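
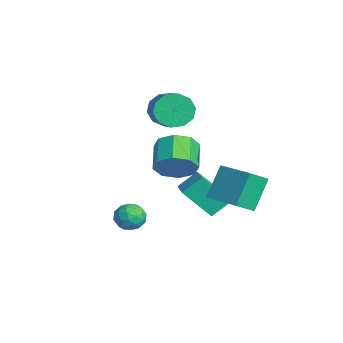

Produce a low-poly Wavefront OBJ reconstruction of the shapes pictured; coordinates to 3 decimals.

v -1.495 2.182 -2.831
v -1.58 3.09 -2.082
v -1.057 3.396 -4.252
v -1.142 4.304 -3.503
v -0.378 2.076 -2.577
v -0.463 2.984 -1.828
v 0.06 3.29 -3.998
v -0.025 4.198 -3.249
v 1.718 -0.694 -2.219
v 2.269 -0.21 -2.158
v 2.451 -1.57 -1.882
v 3.002 -1.086 -1.821
v 2.44 -1.065 -1.347
v 1.987 -0.523 -1.555
v 2.733 -1.257 -2.485
v 2.28 -0.715 -2.693
v 2.896 -0.558 -2.323
v 2.715 -0.439 -1.62
v 2.005 -1.341 -2.42
v 1.824 -1.222 -1.717
v 1.929 -0.375 -2.218
v 2.791 -1.405 -1.822
v 2.46 -1.392 -1.543
v 2.784 -1.108 -1.508
v 1.763 -0.559 -1.864
v 2.087 -0.275 -1.828
v 2.187 -0.777 -1.351
v 2.633 -1.505 -2.212
v 2.957 -1.221 -2.176
v 1.936 -0.672 -2.532
v 2.26 -0.388 -2.497
v 2.533 -1.003 -2.689
v 2.622 -0.295 -2.279
v 3.053 -0.81 -2.081
v 2.895 -0.91 -2.471
v 2.628 -0.592 -2.594
v 2.515 -0.225 -1.866
v 2.946 -0.74 -1.668
v 2.616 -0.727 -1.389
v 2.349 -0.409 -1.511
v 2.884 -0.429 -1.963
v 1.774 -1.04 -2.372
v 2.205 -1.555 -2.174
v 2.371 -1.371 -2.529
v 2.104 -1.053 -2.651
v 1.667 -0.97 -1.959
v 2.098 -1.485 -1.761
v 2.092 -1.188 -1.446
v 1.825 -0.87 -1.569
v 1.836 -1.351 -2.077
v -3.269 2.215 1.082
v -2.863 2.525 0.293
v -1.165 2.375 1.109
v -1.571 2.065 1.898
v -2.982 2.986 0.627
v -1.284 2.836 1.442
v -3.211 3.152 1.134
v -1.513 3.002 1.95
v -3.462 2.96 1.622
v -1.764 2.81 2.437
v -3.64 2.484 1.903
v -1.941 2.334 2.719
v -3.675 1.905 1.871
v -1.977 1.755 2.687
v -3.556 1.444 1.538
v -1.858 1.294 2.353
v -3.327 1.278 1.03
v -1.629 1.128 1.846
v -3.076 1.47 0.543
v -1.378 1.32 1.358
v -2.899 1.946 0.261
v -1.2 1.796 1.077
v 1.543 3.43 -2.295
v 1.895 2.514 -1.621
v 0.881 4.236 -0.853
v 1.233 3.32 -0.179
v 3.127 4.24 -2.021
v 3.479 3.324 -1.347
v 2.465 5.046 -0.579
v 2.817 4.13 0.095
v -0.62 1.869 -1.138
v -0.084 2.358 -0.435
v -1.345 2.739 0.261
v -1.88 2.251 -0.442
v -0.275 2.813 -1.03
v -1.536 3.194 -0.334
v -0.668 2.715 -1.689
v -1.929 3.096 -0.992
v -1.033 2.122 -2.025
v -2.294 2.503 -1.328
v -1.155 1.381 -1.841
v -2.416 1.762 -1.145
v -0.964 0.926 -1.246
v -2.225 1.307 -0.55
v -0.571 1.024 -0.588
v -1.832 1.405 0.109
v -0.206 1.617 -0.252
v -1.467 1.998 0.445
f 2 4 1
f 5 2 1
f 1 4 3
f 3 5 1
f 2 8 4
f 6 2 5
f 6 8 2
f 4 8 3
f 7 5 3
f 3 8 7
f 7 6 5
f 8 6 7
f 9 46 25
f 46 20 49
f 25 49 14
f 46 49 25
f 9 25 21
f 25 14 26
f 21 26 10
f 25 26 21
f 9 21 30
f 21 10 31
f 30 31 16
f 21 31 30
f 9 30 42
f 30 16 45
f 42 45 19
f 30 45 42
f 9 42 46
f 42 19 50
f 46 50 20
f 42 50 46
f 10 26 37
f 26 14 40
f 37 40 18
f 26 40 37
f 14 49 27
f 49 20 48
f 27 48 13
f 49 48 27
f 20 50 47
f 50 19 43
f 47 43 11
f 50 43 47
f 19 45 44
f 45 16 32
f 44 32 15
f 45 32 44
f 16 31 36
f 31 10 33
f 36 33 17
f 31 33 36
f 12 38 24
f 38 18 39
f 24 39 13
f 38 39 24
f 12 24 22
f 24 13 23
f 22 23 11
f 24 23 22
f 12 22 29
f 22 11 28
f 29 28 15
f 22 28 29
f 12 29 34
f 29 15 35
f 34 35 17
f 29 35 34
f 12 34 38
f 34 17 41
f 38 41 18
f 34 41 38
f 13 39 27
f 39 18 40
f 27 40 14
f 39 40 27
f 11 23 47
f 23 13 48
f 47 48 20
f 23 48 47
f 15 28 44
f 28 11 43
f 44 43 19
f 28 43 44
f 17 35 36
f 35 15 32
f 36 32 16
f 35 32 36
f 18 41 37
f 41 17 33
f 37 33 10
f 41 33 37
f 52 51 55
f 52 55 53
f 53 55 56
f 53 56 54
f 55 51 57
f 55 57 56
f 56 57 58
f 56 58 54
f 57 51 59
f 57 59 58
f 58 59 60
f 58 60 54
f 59 51 61
f 59 61 60
f 60 61 62
f 60 62 54
f 61 51 63
f 61 63 62
f 62 63 64
f 62 64 54
f 63 51 65
f 63 65 64
f 64 65 66
f 64 66 54
f 65 51 67
f 65 67 66
f 66 67 68
f 66 68 54
f 67 51 69
f 67 69 68
f 68 69 70
f 68 70 54
f 69 51 71
f 69 71 70
f 70 71 72
f 70 72 54
f 71 51 52
f 71 52 72
f 72 52 53
f 72 53 54
f 74 76 73
f 77 74 73
f 73 76 75
f 75 77 73
f 74 80 76
f 78 74 77
f 78 80 74
f 76 80 75
f 79 77 75
f 75 80 79
f 79 78 77
f 80 78 79
f 82 81 85
f 82 85 83
f 83 85 86
f 83 86 84
f 85 81 87
f 85 87 86
f 86 87 88
f 86 88 84
f 87 81 89
f 87 89 88
f 88 89 90
f 88 90 84
f 89 81 91
f 89 91 90
f 90 91 92
f 90 92 84
f 91 81 93
f 91 93 92
f 92 93 94
f 92 94 84
f 93 81 95
f 93 95 94
f 94 95 96
f 94 96 84
f 95 81 97
f 95 97 96
f 96 97 98
f 96 98 84
f 97 81 82
f 97 82 98
f 98 82 83
f 98 83 84



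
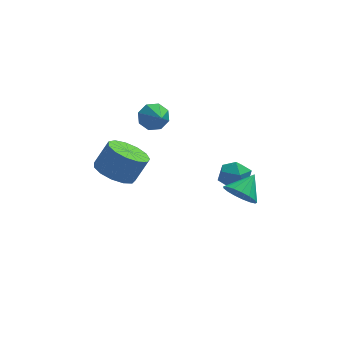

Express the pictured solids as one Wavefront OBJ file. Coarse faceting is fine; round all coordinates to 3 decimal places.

v -3.398 -2.66 2.098
v -2.596 -2.195 1.564
v -1.919 -1.936 2.809
v -2.722 -2.4 3.342
v -2.992 -1.758 1.689
v -2.315 -1.499 2.933
v -3.518 -1.607 1.944
v -2.841 -1.348 3.188
v -4.005 -1.791 2.247
v -3.328 -1.532 3.491
v -4.3 -2.25 2.503
v -3.623 -1.991 3.748
v -4.309 -2.84 2.631
v -3.632 -2.58 3.875
v -4.028 -3.372 2.589
v -3.351 -3.113 3.833
v -3.548 -3.678 2.391
v -2.871 -3.419 3.635
v -3.02 -3.66 2.1
v -2.343 -3.401 3.345
v -2.612 -3.325 1.809
v -1.935 -3.066 3.053
v -2.454 -2.779 1.609
v -1.777 -2.52 2.853
v -1.359 3.778 1.367
v -0.633 4.119 1.58
v -1.021 2.642 2.033
v -1.09 4.233 2.007
v -1.704 4.081 2.059
v -2.117 3.751 1.706
v -2.086 3.437 1.155
v -1.629 3.323 0.728
v -1.015 3.476 0.675
v -0.602 3.806 1.028
v 1.751 3.072 -2.938
v 2.39 3.748 -3.111
v 2.77 2.332 -2.069
v 3.409 3.008 -2.242
v 2.652 3.198 -1.707
v 2.022 3.656 -2.244
v 3.138 2.424 -2.936
v 2.508 2.882 -3.473
v 3.247 3.348 -3.11
v 2.947 3.826 -2.35
v 2.213 2.254 -2.83
v 1.913 2.732 -2.07
v 2.568 -0.043 -1.705
v 3.08 0.197 -2.444
v 3.332 0.823 -0.895
v 2.746 0.492 -2.445
v 2.372 0.664 -2.276
v 2.043 0.674 -1.977
v 1.834 0.52 -1.615
v 1.793 0.237 -1.274
v 1.93 -0.11 -1.032
v 2.214 -0.442 -0.943
v 2.578 -0.683 -1.03
v 2.94 -0.777 -1.271
v 3.217 -0.703 -1.611
v 3.346 -0.477 -1.973
v 3.296 -0.153 -2.273
f 2 1 5
f 2 5 3
f 3 5 6
f 3 6 4
f 5 1 7
f 5 7 6
f 6 7 8
f 6 8 4
f 7 1 9
f 7 9 8
f 8 9 10
f 8 10 4
f 9 1 11
f 9 11 10
f 10 11 12
f 10 12 4
f 11 1 13
f 11 13 12
f 12 13 14
f 12 14 4
f 13 1 15
f 13 15 14
f 14 15 16
f 14 16 4
f 15 1 17
f 15 17 16
f 16 17 18
f 16 18 4
f 17 1 19
f 17 19 18
f 18 19 20
f 18 20 4
f 19 1 21
f 19 21 20
f 20 21 22
f 20 22 4
f 21 1 23
f 21 23 22
f 22 23 24
f 22 24 4
f 23 1 2
f 23 2 24
f 24 2 3
f 24 3 4
f 26 25 28
f 26 28 27
f 28 25 29
f 28 29 27
f 29 25 30
f 29 30 27
f 30 25 31
f 30 31 27
f 31 25 32
f 31 32 27
f 32 25 33
f 32 33 27
f 33 25 34
f 33 34 27
f 34 25 26
f 34 26 27
f 35 46 40
f 35 40 36
f 35 36 42
f 35 42 45
f 35 45 46
f 36 40 44
f 40 46 39
f 46 45 37
f 45 42 41
f 42 36 43
f 38 44 39
f 38 39 37
f 38 37 41
f 38 41 43
f 38 43 44
f 39 44 40
f 37 39 46
f 41 37 45
f 43 41 42
f 44 43 36
f 48 47 50
f 48 50 49
f 50 47 51
f 50 51 49
f 51 47 52
f 51 52 49
f 52 47 53
f 52 53 49
f 53 47 54
f 53 54 49
f 54 47 55
f 54 55 49
f 55 47 56
f 55 56 49
f 56 47 57
f 56 57 49
f 57 47 58
f 57 58 49
f 58 47 59
f 58 59 49
f 59 47 60
f 59 60 49
f 60 47 61
f 60 61 49
f 61 47 48
f 61 48 49



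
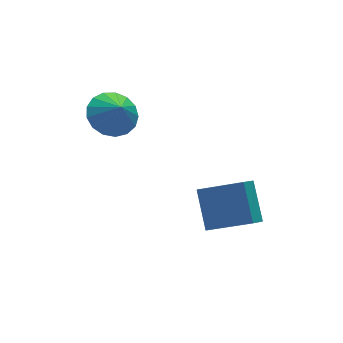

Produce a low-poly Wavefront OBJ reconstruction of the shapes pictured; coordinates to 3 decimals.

v 0.236 -3.059 -4.687
v -0.412 -3.376 -4.166
v 0.584 -1.652 -3.397
v -0.064 -1.969 -2.876
v 1.664 -4.331 -3.684
v 1.016 -4.648 -3.163
v 2.012 -2.924 -2.394
v 1.364 -3.241 -1.873
v -2.525 0.586 1.078
v -1.845 -0.1 0.553
v -2.415 -0.026 2.022
v -1.524 0.266 0.753
v -1.433 0.706 1.028
v -1.592 1.118 1.314
v -1.965 1.409 1.546
v -2.466 1.511 1.671
v -2.981 1.401 1.661
v -3.391 1.104 1.516
v -3.603 0.689 1.272
v -3.569 0.25 0.983
v -3.295 -0.111 0.716
v -2.845 -0.314 0.532
v -2.322 -0.31 0.473
f 2 4 1
f 5 2 1
f 1 4 3
f 3 5 1
f 2 8 4
f 6 2 5
f 6 8 2
f 4 8 3
f 7 5 3
f 3 8 7
f 7 6 5
f 8 6 7
f 10 9 12
f 10 12 11
f 12 9 13
f 12 13 11
f 13 9 14
f 13 14 11
f 14 9 15
f 14 15 11
f 15 9 16
f 15 16 11
f 16 9 17
f 16 17 11
f 17 9 18
f 17 18 11
f 18 9 19
f 18 19 11
f 19 9 20
f 19 20 11
f 20 9 21
f 20 21 11
f 21 9 22
f 21 22 11
f 22 9 23
f 22 23 11
f 23 9 10
f 23 10 11



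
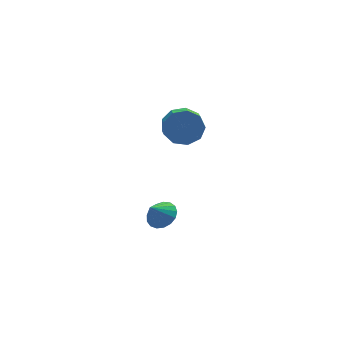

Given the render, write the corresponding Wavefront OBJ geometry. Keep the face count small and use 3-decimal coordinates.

v -0.603 4.282 2.68
v 0.151 3.859 2.016
v -0.003 2.955 2.416
v -0.757 3.378 3.08
v 0.469 4.085 2.652
v 0.314 3.182 3.051
v 0.286 4.404 3.3
v 0.131 3.5 3.7
v -0.314 4.665 3.659
v -0.469 3.761 4.058
v -1.048 4.747 3.56
v -1.203 3.843 3.959
v -1.574 4.611 3.049
v -1.729 3.708 3.448
v -1.645 4.321 2.366
v -1.8 3.418 2.765
v -1.229 4.013 1.83
v -1.384 3.11 2.229
v -0.519 3.83 1.692
v -0.674 2.927 2.091
v -1.767 4.004 -3.962
v -1.213 3.305 -3.784
v -2.473 3.696 -2.978
v -1.041 3.635 -3.558
v -1.035 4.05 -3.424
v -1.197 4.454 -3.413
v -1.49 4.755 -3.529
v -1.847 4.884 -3.743
v -2.185 4.812 -4.008
v -2.427 4.555 -4.262
v -2.519 4.171 -4.448
v -2.438 3.75 -4.522
v -2.203 3.387 -4.469
v -1.869 3.165 -4.299
v -1.512 3.136 -4.052
f 2 1 5
f 2 5 3
f 3 5 6
f 3 6 4
f 5 1 7
f 5 7 6
f 6 7 8
f 6 8 4
f 7 1 9
f 7 9 8
f 8 9 10
f 8 10 4
f 9 1 11
f 9 11 10
f 10 11 12
f 10 12 4
f 11 1 13
f 11 13 12
f 12 13 14
f 12 14 4
f 13 1 15
f 13 15 14
f 14 15 16
f 14 16 4
f 15 1 17
f 15 17 16
f 16 17 18
f 16 18 4
f 17 1 19
f 17 19 18
f 18 19 20
f 18 20 4
f 19 1 2
f 19 2 20
f 20 2 3
f 20 3 4
f 22 21 24
f 22 24 23
f 24 21 25
f 24 25 23
f 25 21 26
f 25 26 23
f 26 21 27
f 26 27 23
f 27 21 28
f 27 28 23
f 28 21 29
f 28 29 23
f 29 21 30
f 29 30 23
f 30 21 31
f 30 31 23
f 31 21 32
f 31 32 23
f 32 21 33
f 32 33 23
f 33 21 34
f 33 34 23
f 34 21 35
f 34 35 23
f 35 21 22
f 35 22 23



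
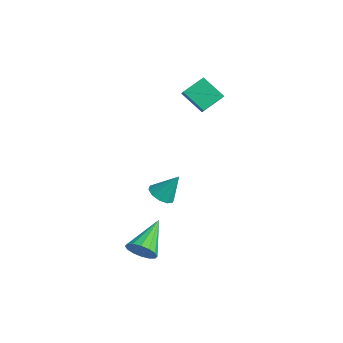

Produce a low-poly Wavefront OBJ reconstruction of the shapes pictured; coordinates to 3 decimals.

v 1.501 -2.346 -2.004
v 1.856 -1.838 -2.477
v 0.599 -0.834 -1.056
v 1.509 -1.929 -2.663
v 1.16 -2.132 -2.671
v 0.902 -2.392 -2.501
v 0.805 -2.64 -2.197
v 0.895 -2.809 -1.842
v 1.147 -2.855 -1.53
v 1.494 -2.763 -1.344
v 1.843 -2.56 -1.336
v 2.1 -2.3 -1.506
v 2.197 -2.052 -1.81
v 2.108 -1.883 -2.165
v -2.5 3.537 2.943
v -3.524 3.057 3.851
v -2.483 4.66 3.556
v -3.507 4.18 4.464
v -1.933 3.26 3.436
v -2.957 2.78 4.344
v -1.916 4.383 4.049
v -2.94 3.903 4.957
v -0.144 -0.228 0.017
v 0.407 0.031 -0.329
v 0.284 0.448 1.203
v 0.079 0.311 -0.37
v -0.333 0.385 -0.264
v -0.674 0.225 -0.05
v -0.811 -0.108 0.19
v -0.694 -0.487 0.363
v -0.367 -0.767 0.404
v 0.046 -0.84 0.298
v 0.386 -0.68 0.084
v 0.524 -0.347 -0.155
f 2 1 4
f 2 4 3
f 4 1 5
f 4 5 3
f 5 1 6
f 5 6 3
f 6 1 7
f 6 7 3
f 7 1 8
f 7 8 3
f 8 1 9
f 8 9 3
f 9 1 10
f 9 10 3
f 10 1 11
f 10 11 3
f 11 1 12
f 11 12 3
f 12 1 13
f 12 13 3
f 13 1 14
f 13 14 3
f 14 1 2
f 14 2 3
f 16 18 15
f 19 16 15
f 15 18 17
f 17 19 15
f 16 22 18
f 20 16 19
f 20 22 16
f 18 22 17
f 21 19 17
f 17 22 21
f 21 20 19
f 22 20 21
f 24 23 26
f 24 26 25
f 26 23 27
f 26 27 25
f 27 23 28
f 27 28 25
f 28 23 29
f 28 29 25
f 29 23 30
f 29 30 25
f 30 23 31
f 30 31 25
f 31 23 32
f 31 32 25
f 32 23 33
f 32 33 25
f 33 23 34
f 33 34 25
f 34 23 24
f 34 24 25



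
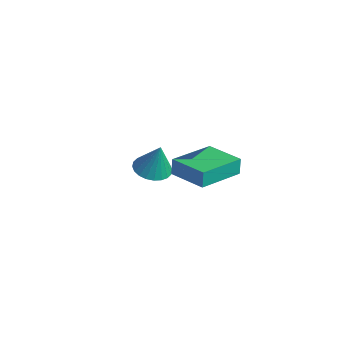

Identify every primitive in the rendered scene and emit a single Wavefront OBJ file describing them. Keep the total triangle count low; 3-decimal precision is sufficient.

v -1.75 0.43 -3.576
v -0.972 -0.01 -3.747
v -1.31 0.59 -1.984
v -0.876 0.326 -3.808
v -0.913 0.679 -3.833
v -1.077 0.993 -3.819
v -1.344 1.222 -3.768
v -1.673 1.33 -3.688
v -2.013 1.301 -3.591
v -2.313 1.14 -3.492
v -2.528 0.87 -3.405
v -2.624 0.534 -3.345
v -2.587 0.182 -3.32
v -2.423 -0.133 -3.334
v -2.156 -0.361 -3.385
v -1.828 -0.47 -3.465
v -1.487 -0.441 -3.562
v -1.187 -0.279 -3.661
v 2.77 -1.578 -0.331
v 2.7 -1.488 0.501
v 2.393 0.563 -0.595
v 2.323 0.653 0.238
v 4.537 -1.253 -0.218
v 4.467 -1.163 0.615
v 4.16 0.888 -0.481
v 4.09 0.978 0.351
f 2 1 4
f 2 4 3
f 4 1 5
f 4 5 3
f 5 1 6
f 5 6 3
f 6 1 7
f 6 7 3
f 7 1 8
f 7 8 3
f 8 1 9
f 8 9 3
f 9 1 10
f 9 10 3
f 10 1 11
f 10 11 3
f 11 1 12
f 11 12 3
f 12 1 13
f 12 13 3
f 13 1 14
f 13 14 3
f 14 1 15
f 14 15 3
f 15 1 16
f 15 16 3
f 16 1 17
f 16 17 3
f 17 1 18
f 17 18 3
f 18 1 2
f 18 2 3
f 20 22 19
f 23 20 19
f 19 22 21
f 21 23 19
f 20 26 22
f 24 20 23
f 24 26 20
f 22 26 21
f 25 23 21
f 21 26 25
f 25 24 23
f 26 24 25



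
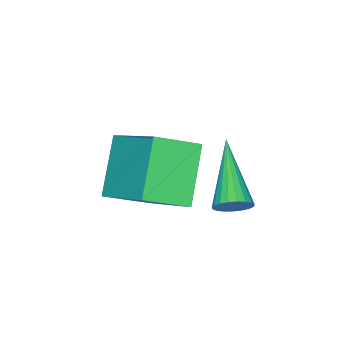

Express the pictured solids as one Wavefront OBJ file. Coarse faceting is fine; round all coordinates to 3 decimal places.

v 1.058 3.167 -1.539
v 1.34 3.216 -1.081
v -0.278 1.893 -0.581
v 1.192 3.384 -1.063
v 1.022 3.515 -1.128
v 0.857 3.585 -1.263
v 0.727 3.584 -1.446
v 0.655 3.51 -1.646
v 0.652 3.377 -1.827
v 0.719 3.208 -1.958
v 0.845 3.031 -2.017
v 1.008 2.878 -1.993
v 1.179 2.775 -1.891
v 1.33 2.74 -1.728
v 1.433 2.779 -1.532
v 1.472 2.884 -1.338
v 1.439 3.039 -1.179
v 1.268 0.996 -0.077
v 1.715 2.672 1.276
v 2.471 1.619 -1.247
v 2.918 3.296 0.106
v 2.222 0.264 0.514
v 2.669 1.941 1.867
v 3.425 0.888 -0.656
v 3.872 2.564 0.697
f 2 1 4
f 2 4 3
f 4 1 5
f 4 5 3
f 5 1 6
f 5 6 3
f 6 1 7
f 6 7 3
f 7 1 8
f 7 8 3
f 8 1 9
f 8 9 3
f 9 1 10
f 9 10 3
f 10 1 11
f 10 11 3
f 11 1 12
f 11 12 3
f 12 1 13
f 12 13 3
f 13 1 14
f 13 14 3
f 14 1 15
f 14 15 3
f 15 1 16
f 15 16 3
f 16 1 17
f 16 17 3
f 17 1 2
f 17 2 3
f 19 21 18
f 22 19 18
f 18 21 20
f 20 22 18
f 19 25 21
f 23 19 22
f 23 25 19
f 21 25 20
f 24 22 20
f 20 25 24
f 24 23 22
f 25 23 24



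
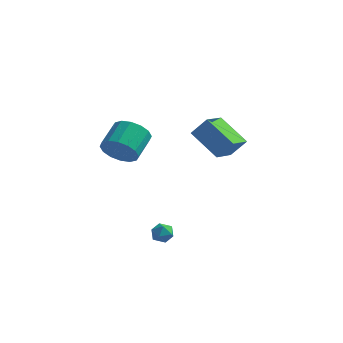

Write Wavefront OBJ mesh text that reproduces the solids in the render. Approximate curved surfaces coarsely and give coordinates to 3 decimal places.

v -1.22 3.179 2.11
v -0.406 3.407 3.163
v -1.024 4.693 1.63
v -0.21 4.921 2.683
v 0.49 2.579 0.917
v 1.304 2.807 1.97
v 0.686 4.093 0.437
v 1.5 4.321 1.49
v -2.404 -3.191 3.431
v -1.593 -2.905 2.829
v -1.524 -1.463 3.608
v -2.336 -1.749 4.209
v -2.034 -2.738 2.559
v -1.965 -1.296 3.338
v -2.574 -2.692 2.522
v -2.505 -1.25 3.301
v -3.069 -2.78 2.729
v -3 -1.339 3.508
v -3.386 -2.978 3.124
v -3.317 -1.537 3.903
v -3.44 -3.233 3.601
v -3.371 -1.792 4.379
v -3.216 -3.477 4.032
v -3.147 -2.035 4.811
v -2.775 -3.644 4.302
v -2.706 -2.202 5.081
v -2.235 -3.69 4.339
v -2.166 -2.248 5.118
v -1.74 -3.601 4.132
v -1.671 -2.16 4.911
v -1.423 -3.403 3.737
v -1.354 -1.962 4.516
v -1.369 -3.148 3.261
v -1.3 -1.707 4.039
v -0.869 -1.005 -2.946
v -0.418 -1.227 -2.499
v -1.122 -2.033 -3.201
v -0.671 -2.255 -2.754
v -1.232 -1.949 -2.543
v -1.076 -1.313 -2.385
v -0.464 -1.947 -3.315
v -0.308 -1.311 -3.157
v -0.168 -1.809 -2.726
v -0.643 -1.81 -2.249
v -0.897 -1.45 -3.451
v -1.372 -1.451 -2.974
f 2 4 1
f 5 2 1
f 1 4 3
f 3 5 1
f 2 8 4
f 6 2 5
f 6 8 2
f 4 8 3
f 7 5 3
f 3 8 7
f 7 6 5
f 8 6 7
f 10 9 13
f 10 13 11
f 11 13 14
f 11 14 12
f 13 9 15
f 13 15 14
f 14 15 16
f 14 16 12
f 15 9 17
f 15 17 16
f 16 17 18
f 16 18 12
f 17 9 19
f 17 19 18
f 18 19 20
f 18 20 12
f 19 9 21
f 19 21 20
f 20 21 22
f 20 22 12
f 21 9 23
f 21 23 22
f 22 23 24
f 22 24 12
f 23 9 25
f 23 25 24
f 24 25 26
f 24 26 12
f 25 9 27
f 25 27 26
f 26 27 28
f 26 28 12
f 27 9 29
f 27 29 28
f 28 29 30
f 28 30 12
f 29 9 31
f 29 31 30
f 30 31 32
f 30 32 12
f 31 9 33
f 31 33 32
f 32 33 34
f 32 34 12
f 33 9 10
f 33 10 34
f 34 10 11
f 34 11 12
f 35 46 40
f 35 40 36
f 35 36 42
f 35 42 45
f 35 45 46
f 36 40 44
f 40 46 39
f 46 45 37
f 45 42 41
f 42 36 43
f 38 44 39
f 38 39 37
f 38 37 41
f 38 41 43
f 38 43 44
f 39 44 40
f 37 39 46
f 41 37 45
f 43 41 42
f 44 43 36



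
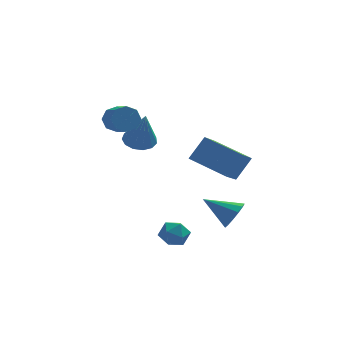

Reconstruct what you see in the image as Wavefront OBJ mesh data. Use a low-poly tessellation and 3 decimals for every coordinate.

v 3.558 -1.321 -2.406
v 4.018 -0.7 -1.985
v 2.042 -0.819 -1.494
v 3.84 -0.487 -2.396
v 3.574 -0.539 -2.811
v 3.302 -0.839 -3.097
v 3.112 -1.292 -3.164
v 3.063 -1.754 -2.991
v 3.172 -2.079 -2.632
v 3.404 -2.162 -2.201
v 3.684 -1.979 -1.836
v 3.925 -1.586 -1.652
v 4.049 -1.11 -1.707
v -2.078 0.003 3.726
v -1.572 -0.072 3.137
v -1.157 -1.099 3.625
v -1.662 -1.023 4.214
v -1.345 0.237 3.594
v -0.93 -0.789 4.082
v -1.548 0.409 4.129
v -1.132 -0.617 4.617
v -2.061 0.344 4.428
v -1.645 -0.683 4.916
v -2.583 0.079 4.315
v -2.168 -0.948 4.803
v -2.81 -0.231 3.858
v -2.395 -1.257 4.346
v -2.608 -0.403 3.323
v -2.192 -1.429 3.811
v -2.095 -0.337 3.024
v -1.679 -1.364 3.512
v -0.953 1.369 1.627
v -0.122 1.658 1.621
v -0.667 0.591 3.633
v -0.397 2.028 1.804
v -0.849 2.189 1.931
v -1.334 2.089 1.961
v -1.698 1.761 1.885
v -1.825 1.308 1.728
v -1.676 0.875 1.539
v -1.297 0.599 1.377
v -0.809 0.567 1.295
v -0.366 0.79 1.319
v -0.11 1.197 1.44
v 0.893 -2.955 -2.809
v 1.297 -3.47 -2.298
v -0.277 -3.49 -2.422
v 0.127 -4.005 -1.911
v 0.104 -3.191 -1.747
v 0.827 -2.86 -1.987
v 0.193 -4.1 -2.733
v 0.916 -3.769 -2.973
v 0.865 -4.177 -2.251
v 0.81 -3.616 -1.642
v 0.21 -3.344 -3.078
v 0.155 -2.783 -2.469
v 3.482 -2.624 0.785
v 2.919 -3.95 1.687
v 1.786 -1.458 1.442
v 1.223 -2.784 2.343
v 4.257 -2.156 1.957
v 3.694 -3.482 2.858
v 2.561 -0.99 2.613
v 1.998 -2.316 3.515
f 2 1 4
f 2 4 3
f 4 1 5
f 4 5 3
f 5 1 6
f 5 6 3
f 6 1 7
f 6 7 3
f 7 1 8
f 7 8 3
f 8 1 9
f 8 9 3
f 9 1 10
f 9 10 3
f 10 1 11
f 10 11 3
f 11 1 12
f 11 12 3
f 12 1 13
f 12 13 3
f 13 1 2
f 13 2 3
f 15 14 18
f 15 18 16
f 16 18 19
f 16 19 17
f 18 14 20
f 18 20 19
f 19 20 21
f 19 21 17
f 20 14 22
f 20 22 21
f 21 22 23
f 21 23 17
f 22 14 24
f 22 24 23
f 23 24 25
f 23 25 17
f 24 14 26
f 24 26 25
f 25 26 27
f 25 27 17
f 26 14 28
f 26 28 27
f 27 28 29
f 27 29 17
f 28 14 30
f 28 30 29
f 29 30 31
f 29 31 17
f 30 14 15
f 30 15 31
f 31 15 16
f 31 16 17
f 33 32 35
f 33 35 34
f 35 32 36
f 35 36 34
f 36 32 37
f 36 37 34
f 37 32 38
f 37 38 34
f 38 32 39
f 38 39 34
f 39 32 40
f 39 40 34
f 40 32 41
f 40 41 34
f 41 32 42
f 41 42 34
f 42 32 43
f 42 43 34
f 43 32 44
f 43 44 34
f 44 32 33
f 44 33 34
f 45 56 50
f 45 50 46
f 45 46 52
f 45 52 55
f 45 55 56
f 46 50 54
f 50 56 49
f 56 55 47
f 55 52 51
f 52 46 53
f 48 54 49
f 48 49 47
f 48 47 51
f 48 51 53
f 48 53 54
f 49 54 50
f 47 49 56
f 51 47 55
f 53 51 52
f 54 53 46
f 58 60 57
f 61 58 57
f 57 60 59
f 59 61 57
f 58 64 60
f 62 58 61
f 62 64 58
f 60 64 59
f 63 61 59
f 59 64 63
f 63 62 61
f 64 62 63



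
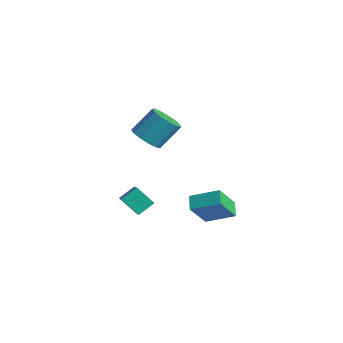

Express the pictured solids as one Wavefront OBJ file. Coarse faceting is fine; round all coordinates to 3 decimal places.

v -2.331 0.828 -3.181
v -1.357 0.27 -2.525
v -2.195 1.766 -2.584
v -1.221 1.208 -1.928
v -1.439 1.292 -4.112
v -0.465 0.734 -3.456
v -1.303 2.23 -3.515
v -0.329 1.672 -2.859
v 0.101 0.825 2.686
v 0.867 1.148 2.225
v 1.165 2.278 3.514
v 0.399 1.955 3.974
v 0.454 1.446 2.059
v 0.752 2.576 3.348
v -0.071 1.547 2.092
v 0.228 2.677 3.381
v -0.541 1.418 2.314
v -0.243 2.549 3.602
v -0.807 1.102 2.653
v -0.509 2.232 3.942
v -0.785 0.697 3.003
v -0.487 1.827 4.292
v -0.482 0.333 3.252
v -0.184 1.463 4.541
v 0.006 0.125 3.321
v 0.305 1.256 4.61
v 0.525 0.139 3.189
v 0.823 1.27 4.477
v 0.908 0.371 2.897
v 1.207 1.502 4.185
v 1.036 0.747 2.537
v 1.334 1.878 3.826
v 1.692 3.463 -2.937
v 1.865 2.277 -1.387
v 2.894 4.501 -2.277
v 3.066 3.315 -0.726
v 2.374 2.965 -3.394
v 2.546 1.779 -1.843
v 3.575 4.003 -2.733
v 3.748 2.817 -1.183
f 2 4 1
f 5 2 1
f 1 4 3
f 3 5 1
f 2 8 4
f 6 2 5
f 6 8 2
f 4 8 3
f 7 5 3
f 3 8 7
f 7 6 5
f 8 6 7
f 10 9 13
f 10 13 11
f 11 13 14
f 11 14 12
f 13 9 15
f 13 15 14
f 14 15 16
f 14 16 12
f 15 9 17
f 15 17 16
f 16 17 18
f 16 18 12
f 17 9 19
f 17 19 18
f 18 19 20
f 18 20 12
f 19 9 21
f 19 21 20
f 20 21 22
f 20 22 12
f 21 9 23
f 21 23 22
f 22 23 24
f 22 24 12
f 23 9 25
f 23 25 24
f 24 25 26
f 24 26 12
f 25 9 27
f 25 27 26
f 26 27 28
f 26 28 12
f 27 9 29
f 27 29 28
f 28 29 30
f 28 30 12
f 29 9 31
f 29 31 30
f 30 31 32
f 30 32 12
f 31 9 10
f 31 10 32
f 32 10 11
f 32 11 12
f 34 36 33
f 37 34 33
f 33 36 35
f 35 37 33
f 34 40 36
f 38 34 37
f 38 40 34
f 36 40 35
f 39 37 35
f 35 40 39
f 39 38 37
f 40 38 39



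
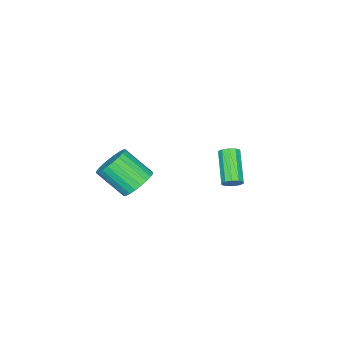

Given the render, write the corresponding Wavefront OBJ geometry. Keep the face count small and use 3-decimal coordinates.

v 3.395 0.097 0.279
v 4.205 0.524 0.569
v 4.494 -0.871 1.811
v 3.685 -1.297 1.521
v 3.954 0.678 0.801
v 4.244 -0.717 2.043
v 3.618 0.744 0.953
v 3.908 -0.651 2.195
v 3.248 0.711 1.002
v 3.538 -0.684 2.244
v 2.901 0.585 0.942
v 3.19 -0.81 2.184
v 2.628 0.385 0.78
v 2.918 -1.01 2.022
v 2.473 0.14 0.542
v 2.763 -1.254 1.785
v 2.458 -0.11 0.265
v 2.748 -1.505 1.507
v 2.586 -0.329 -0.011
v 2.875 -1.724 1.231
v 2.836 -0.483 -0.243
v 3.126 -1.878 0.999
v 3.172 -0.549 -0.395
v 3.462 -1.944 0.847
v 3.542 -0.516 -0.444
v 3.832 -1.911 0.798
v 3.89 -0.39 -0.384
v 4.179 -1.785 0.858
v 4.162 -0.19 -0.222
v 4.452 -1.585 1.02
v 4.317 0.054 0.015
v 4.607 -1.34 1.258
v 4.332 0.305 0.293
v 4.622 -1.09 1.535
v -1.756 2.024 -2.116
v -1.46 2.182 -1.655
v -2.728 1.134 -0.483
v -3.024 0.976 -0.944
v -1.711 2.423 -1.712
v -2.979 1.375 -0.539
v -1.979 2.511 -1.922
v -3.247 1.464 -0.75
v -2.162 2.413 -2.207
v -3.43 1.366 -1.035
v -2.19 2.167 -2.457
v -3.458 1.119 -1.285
v -2.052 1.866 -2.577
v -3.32 0.818 -1.405
v -1.801 1.625 -2.521
v -3.069 0.577 -1.348
v -1.533 1.536 -2.31
v -2.801 0.489 -1.138
v -1.35 1.634 -2.025
v -2.618 0.587 -0.853
v -1.322 1.881 -1.775
v -2.59 0.833 -0.603
f 2 1 5
f 2 5 3
f 3 5 6
f 3 6 4
f 5 1 7
f 5 7 6
f 6 7 8
f 6 8 4
f 7 1 9
f 7 9 8
f 8 9 10
f 8 10 4
f 9 1 11
f 9 11 10
f 10 11 12
f 10 12 4
f 11 1 13
f 11 13 12
f 12 13 14
f 12 14 4
f 13 1 15
f 13 15 14
f 14 15 16
f 14 16 4
f 15 1 17
f 15 17 16
f 16 17 18
f 16 18 4
f 17 1 19
f 17 19 18
f 18 19 20
f 18 20 4
f 19 1 21
f 19 21 20
f 20 21 22
f 20 22 4
f 21 1 23
f 21 23 22
f 22 23 24
f 22 24 4
f 23 1 25
f 23 25 24
f 24 25 26
f 24 26 4
f 25 1 27
f 25 27 26
f 26 27 28
f 26 28 4
f 27 1 29
f 27 29 28
f 28 29 30
f 28 30 4
f 29 1 31
f 29 31 30
f 30 31 32
f 30 32 4
f 31 1 33
f 31 33 32
f 32 33 34
f 32 34 4
f 33 1 2
f 33 2 34
f 34 2 3
f 34 3 4
f 36 35 39
f 36 39 37
f 37 39 40
f 37 40 38
f 39 35 41
f 39 41 40
f 40 41 42
f 40 42 38
f 41 35 43
f 41 43 42
f 42 43 44
f 42 44 38
f 43 35 45
f 43 45 44
f 44 45 46
f 44 46 38
f 45 35 47
f 45 47 46
f 46 47 48
f 46 48 38
f 47 35 49
f 47 49 48
f 48 49 50
f 48 50 38
f 49 35 51
f 49 51 50
f 50 51 52
f 50 52 38
f 51 35 53
f 51 53 52
f 52 53 54
f 52 54 38
f 53 35 55
f 53 55 54
f 54 55 56
f 54 56 38
f 55 35 36
f 55 36 56
f 56 36 37
f 56 37 38



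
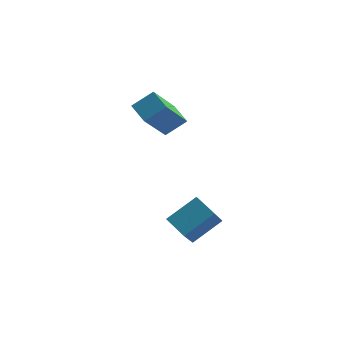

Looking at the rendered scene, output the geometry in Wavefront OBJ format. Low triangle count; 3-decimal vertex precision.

v 1.609 1.259 1.312
v 1.045 0.206 2.712
v 1.148 1.858 1.577
v 0.584 0.804 2.976
v 2.276 1.556 1.804
v 1.712 0.502 3.203
v 1.815 2.154 2.068
v 1.251 1.101 3.468
v 2.746 -1.967 -1.284
v 2.569 -3.055 -0.069
v 2.163 -1.477 -0.93
v 1.986 -2.565 0.285
v 3.614 -1.395 -0.645
v 3.437 -2.483 0.57
v 3.031 -0.905 -0.291
v 2.854 -1.993 0.924
f 2 4 1
f 5 2 1
f 1 4 3
f 3 5 1
f 2 8 4
f 6 2 5
f 6 8 2
f 4 8 3
f 7 5 3
f 3 8 7
f 7 6 5
f 8 6 7
f 10 12 9
f 13 10 9
f 9 12 11
f 11 13 9
f 10 16 12
f 14 10 13
f 14 16 10
f 12 16 11
f 15 13 11
f 11 16 15
f 15 14 13
f 16 14 15



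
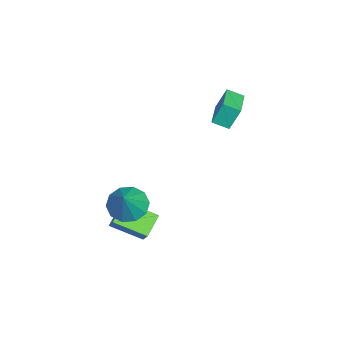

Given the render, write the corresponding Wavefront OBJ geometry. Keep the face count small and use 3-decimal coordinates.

v -4.112 0.059 -0.308
v -4.26 0.581 0.873
v -4.018 0.891 -0.664
v -4.166 1.413 0.517
v -2.274 -0.033 -0.037
v -2.422 0.489 1.144
v -2.18 0.799 -0.393
v -2.328 1.321 0.788
v 2.301 -3.54 -2.414
v 3.009 -3.121 -2.965
v 3.459 -3.62 -0.986
v 2.697 -2.674 -2.686
v 2.234 -2.558 -2.304
v 1.796 -2.817 -1.964
v 1.551 -3.352 -1.795
v 1.593 -3.959 -1.863
v 1.905 -4.405 -2.141
v 2.368 -4.521 -2.524
v 2.806 -4.263 -2.864
v 3.051 -3.728 -3.032
v 2.344 -2.857 -4.851
v 2.111 -4.435 -4.156
v 1.341 -2.424 -4.204
v 1.108 -4.002 -3.51
v 2.972 -2.598 -4.05
v 2.739 -4.176 -3.356
v 1.969 -2.165 -3.404
v 1.736 -3.743 -2.709
f 2 4 1
f 5 2 1
f 1 4 3
f 3 5 1
f 2 8 4
f 6 2 5
f 6 8 2
f 4 8 3
f 7 5 3
f 3 8 7
f 7 6 5
f 8 6 7
f 10 9 12
f 10 12 11
f 12 9 13
f 12 13 11
f 13 9 14
f 13 14 11
f 14 9 15
f 14 15 11
f 15 9 16
f 15 16 11
f 16 9 17
f 16 17 11
f 17 9 18
f 17 18 11
f 18 9 19
f 18 19 11
f 19 9 20
f 19 20 11
f 20 9 10
f 20 10 11
f 22 24 21
f 25 22 21
f 21 24 23
f 23 25 21
f 22 28 24
f 26 22 25
f 26 28 22
f 24 28 23
f 27 25 23
f 23 28 27
f 27 26 25
f 28 26 27



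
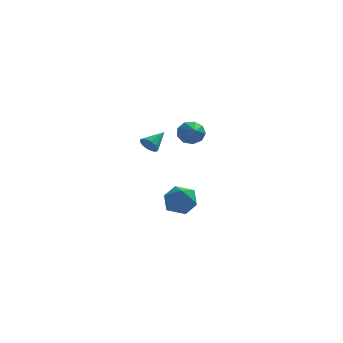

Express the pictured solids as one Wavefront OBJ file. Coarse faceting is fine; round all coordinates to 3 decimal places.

v 2.539 2.927 -2.111
v 3.065 2.748 -2.585
v 2.661 1.313 -1.369
v 3.266 2.951 -2.176
v 3.127 3.143 -1.737
v 2.713 3.234 -1.472
v 2.218 3.181 -1.507
v 1.873 3.009 -1.824
v 1.84 2.798 -2.276
v 2.134 2.648 -2.651
v 2.618 2.628 -2.773
v 0.88 -4.081 -3.403
v 1.429 -3.412 -3.109
v 1.851 -4.408 -4.471
v 2.4 -3.739 -4.177
v 2.279 -4.488 -3.667
v 1.679 -4.286 -3.006
v 1.601 -3.534 -4.574
v 1.001 -3.332 -3.913
v 1.875 -3.073 -3.833
v 2.294 -3.663 -3.272
v 0.986 -4.157 -4.308
v 1.405 -4.747 -3.747
v 0.355 0.292 -1.897
v 0.769 0.098 -2.203
v 1.125 1.028 -1.323
v 0.667 0.319 -2.35
v 0.481 0.534 -2.375
v 0.262 0.683 -2.273
v 0.067 0.728 -2.07
v -0.05 0.657 -1.82
v -0.059 0.487 -1.592
v 0.043 0.266 -1.445
v 0.229 0.051 -1.419
v 0.448 -0.099 -1.522
v 0.642 -0.144 -1.725
v 0.76 -0.072 -1.974
f 2 1 4
f 2 4 3
f 4 1 5
f 4 5 3
f 5 1 6
f 5 6 3
f 6 1 7
f 6 7 3
f 7 1 8
f 7 8 3
f 8 1 9
f 8 9 3
f 9 1 10
f 9 10 3
f 10 1 11
f 10 11 3
f 11 1 2
f 11 2 3
f 12 23 17
f 12 17 13
f 12 13 19
f 12 19 22
f 12 22 23
f 13 17 21
f 17 23 16
f 23 22 14
f 22 19 18
f 19 13 20
f 15 21 16
f 15 16 14
f 15 14 18
f 15 18 20
f 15 20 21
f 16 21 17
f 14 16 23
f 18 14 22
f 20 18 19
f 21 20 13
f 25 24 27
f 25 27 26
f 27 24 28
f 27 28 26
f 28 24 29
f 28 29 26
f 29 24 30
f 29 30 26
f 30 24 31
f 30 31 26
f 31 24 32
f 31 32 26
f 32 24 33
f 32 33 26
f 33 24 34
f 33 34 26
f 34 24 35
f 34 35 26
f 35 24 36
f 35 36 26
f 36 24 37
f 36 37 26
f 37 24 25
f 37 25 26



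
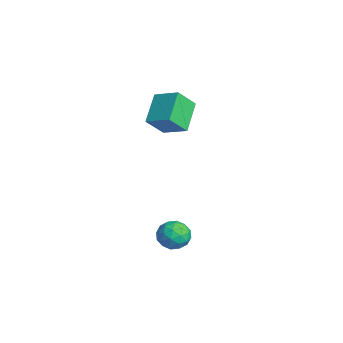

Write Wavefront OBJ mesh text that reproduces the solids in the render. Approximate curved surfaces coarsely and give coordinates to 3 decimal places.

v 0.407 -0.213 -4.332
v 1.262 -0.082 -3.877
v 0.318 -1.678 -3.743
v 1.173 -1.547 -3.288
v 0.382 -1.055 -2.993
v 0.437 -0.149 -3.357
v 1.143 -1.611 -4.263
v 1.198 -0.705 -4.627
v 1.717 -0.946 -3.835
v 1.247 -0.602 -3.049
v 0.333 -1.158 -4.571
v -0.137 -0.814 -3.785
v 0.842 -0.018 -4.156
v 0.738 -1.742 -3.464
v 0.273 -1.452 -3.29
v 0.776 -1.375 -3.023
v 0.357 -0.058 -3.85
v 0.86 0.019 -3.583
v 0.343 -0.553 -3.063
v 0.72 -1.779 -4.037
v 1.223 -1.702 -3.77
v 0.804 -0.385 -4.597
v 1.307 -0.308 -4.33
v 1.237 -1.207 -4.557
v 1.613 -0.449 -3.864
v 1.56 -1.311 -3.518
v 1.543 -1.349 -4.091
v 1.575 -0.816 -4.305
v 1.336 -0.247 -3.402
v 1.284 -1.109 -3.056
v 0.819 -0.819 -2.882
v 0.851 -0.287 -3.096
v 1.604 -0.755 -3.377
v 0.296 -0.651 -4.564
v 0.244 -1.513 -4.218
v 0.729 -1.473 -4.524
v 0.761 -0.941 -4.738
v 0.02 -0.449 -4.102
v -0.033 -1.311 -3.756
v 0.005 -0.944 -3.315
v 0.037 -0.411 -3.529
v -0.024 -1.005 -4.243
v -3.62 -0.942 2.347
v -5.007 0.023 3.507
v -3.872 0.136 1.15
v -5.259 1.101 2.31
v -2.461 -0.001 2.95
v -3.848 0.964 4.11
v -2.713 1.077 1.753
v -4.1 2.042 2.913
f 1 38 17
f 38 12 41
f 17 41 6
f 38 41 17
f 1 17 13
f 17 6 18
f 13 18 2
f 17 18 13
f 1 13 22
f 13 2 23
f 22 23 8
f 13 23 22
f 1 22 34
f 22 8 37
f 34 37 11
f 22 37 34
f 1 34 38
f 34 11 42
f 38 42 12
f 34 42 38
f 2 18 29
f 18 6 32
f 29 32 10
f 18 32 29
f 6 41 19
f 41 12 40
f 19 40 5
f 41 40 19
f 12 42 39
f 42 11 35
f 39 35 3
f 42 35 39
f 11 37 36
f 37 8 24
f 36 24 7
f 37 24 36
f 8 23 28
f 23 2 25
f 28 25 9
f 23 25 28
f 4 30 16
f 30 10 31
f 16 31 5
f 30 31 16
f 4 16 14
f 16 5 15
f 14 15 3
f 16 15 14
f 4 14 21
f 14 3 20
f 21 20 7
f 14 20 21
f 4 21 26
f 21 7 27
f 26 27 9
f 21 27 26
f 4 26 30
f 26 9 33
f 30 33 10
f 26 33 30
f 5 31 19
f 31 10 32
f 19 32 6
f 31 32 19
f 3 15 39
f 15 5 40
f 39 40 12
f 15 40 39
f 7 20 36
f 20 3 35
f 36 35 11
f 20 35 36
f 9 27 28
f 27 7 24
f 28 24 8
f 27 24 28
f 10 33 29
f 33 9 25
f 29 25 2
f 33 25 29
f 44 46 43
f 47 44 43
f 43 46 45
f 45 47 43
f 44 50 46
f 48 44 47
f 48 50 44
f 46 50 45
f 49 47 45
f 45 50 49
f 49 48 47
f 50 48 49



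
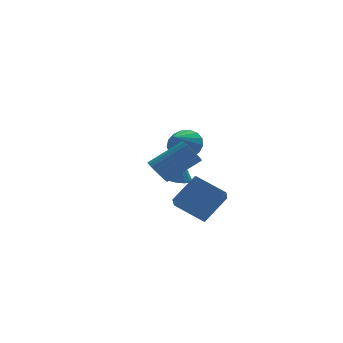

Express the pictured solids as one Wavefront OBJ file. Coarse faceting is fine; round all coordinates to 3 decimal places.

v 0.953 -3.521 -0.403
v 1.365 -3.691 -0.981
v 3.02 -3.509 0.145
v 2.607 -3.339 0.723
v 1.35 -3.408 -1.005
v 3.005 -3.225 0.121
v 1.274 -3.141 -0.937
v 2.929 -2.959 0.189
v 1.15 -2.933 -0.788
v 2.805 -2.751 0.338
v 0.995 -2.814 -0.58
v 2.65 -2.632 0.546
v 0.834 -2.803 -0.346
v 2.489 -2.621 0.78
v 0.691 -2.901 -0.12
v 2.346 -2.719 1.006
v 0.588 -3.094 0.063
v 2.243 -2.911 1.189
v 0.54 -3.351 0.175
v 2.195 -3.169 1.301
v 0.555 -3.635 0.199
v 2.21 -3.452 1.325
v 0.631 -3.901 0.131
v 2.286 -3.719 1.257
v 0.755 -4.109 -0.018
v 2.41 -3.927 1.108
v 0.91 -4.228 -0.226
v 2.565 -4.046 0.9
v 1.071 -4.239 -0.46
v 2.726 -4.057 0.666
v 1.214 -4.141 -0.686
v 2.869 -3.959 0.44
v 1.317 -3.949 -0.869
v 2.972 -3.766 0.257
v 3.217 2.294 -3.226
v 3.635 2.937 -3.299
v 3.483 2.266 -1.954
v 3.23 3.064 -3.212
v 2.82 2.947 -3.129
v 2.537 2.622 -3.077
v 2.469 2.194 -3.072
v 2.639 1.797 -3.117
v 2.993 1.558 -3.196
v 3.418 1.553 -3.284
v 3.779 1.783 -3.355
v 3.961 2.175 -3.384
v 3.908 2.605 -3.363
v 3.127 -3.708 -3.696
v 2.79 -4.834 -2.864
v 1.909 -2.755 -2.899
v 1.572 -3.881 -2.067
v 4.328 -3.179 -2.493
v 3.991 -4.305 -1.661
v 3.11 -2.226 -1.696
v 2.773 -3.352 -0.864
v 3 -0.305 0.034
v 3.345 0.076 0.798
v 2.14 -1.435 0.986
v 2.972 0.3 0.727
v 2.606 0.385 0.498
v 2.33 0.313 0.162
v 2.208 0.099 -0.202
v 2.267 -0.208 -0.513
v 2.494 -0.536 -0.698
v 2.837 -0.812 -0.716
v 3.217 -0.971 -0.561
v 3.548 -0.978 -0.271
v 3.753 -0.83 0.09
v 3.786 -0.562 0.438
v 3.638 -0.235 0.693
f 2 1 5
f 2 5 3
f 3 5 6
f 3 6 4
f 5 1 7
f 5 7 6
f 6 7 8
f 6 8 4
f 7 1 9
f 7 9 8
f 8 9 10
f 8 10 4
f 9 1 11
f 9 11 10
f 10 11 12
f 10 12 4
f 11 1 13
f 11 13 12
f 12 13 14
f 12 14 4
f 13 1 15
f 13 15 14
f 14 15 16
f 14 16 4
f 15 1 17
f 15 17 16
f 16 17 18
f 16 18 4
f 17 1 19
f 17 19 18
f 18 19 20
f 18 20 4
f 19 1 21
f 19 21 20
f 20 21 22
f 20 22 4
f 21 1 23
f 21 23 22
f 22 23 24
f 22 24 4
f 23 1 25
f 23 25 24
f 24 25 26
f 24 26 4
f 25 1 27
f 25 27 26
f 26 27 28
f 26 28 4
f 27 1 29
f 27 29 28
f 28 29 30
f 28 30 4
f 29 1 31
f 29 31 30
f 30 31 32
f 30 32 4
f 31 1 33
f 31 33 32
f 32 33 34
f 32 34 4
f 33 1 2
f 33 2 34
f 34 2 3
f 34 3 4
f 36 35 38
f 36 38 37
f 38 35 39
f 38 39 37
f 39 35 40
f 39 40 37
f 40 35 41
f 40 41 37
f 41 35 42
f 41 42 37
f 42 35 43
f 42 43 37
f 43 35 44
f 43 44 37
f 44 35 45
f 44 45 37
f 45 35 46
f 45 46 37
f 46 35 47
f 46 47 37
f 47 35 36
f 47 36 37
f 49 51 48
f 52 49 48
f 48 51 50
f 50 52 48
f 49 55 51
f 53 49 52
f 53 55 49
f 51 55 50
f 54 52 50
f 50 55 54
f 54 53 52
f 55 53 54
f 57 56 59
f 57 59 58
f 59 56 60
f 59 60 58
f 60 56 61
f 60 61 58
f 61 56 62
f 61 62 58
f 62 56 63
f 62 63 58
f 63 56 64
f 63 64 58
f 64 56 65
f 64 65 58
f 65 56 66
f 65 66 58
f 66 56 67
f 66 67 58
f 67 56 68
f 67 68 58
f 68 56 69
f 68 69 58
f 69 56 70
f 69 70 58
f 70 56 57
f 70 57 58



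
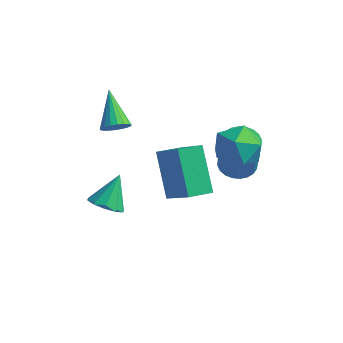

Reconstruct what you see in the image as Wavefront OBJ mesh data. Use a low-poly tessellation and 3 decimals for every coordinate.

v 1.011 0.561 -0.05
v 1.507 0.891 0.685
v 0.653 -0.691 0.755
v 1.149 -0.361 1.49
v 0.343 0.063 1.235
v 0.564 0.837 0.737
v 1.596 -0.637 0.703
v 1.817 0.137 0.205
v 1.869 0.151 1.15
v 1.094 0.584 1.479
v 1.066 -0.384 -0.039
v 0.291 0.049 0.29
v -2.988 -0.719 0.872
v -2.805 -0.943 1.328
v -3.732 0.339 1.688
v -2.635 -0.782 1.275
v -2.534 -0.609 1.143
v -2.523 -0.458 0.956
v -2.605 -0.358 0.753
v -2.762 -0.33 0.573
v -2.964 -0.38 0.453
v -3.171 -0.496 0.416
v -3.341 -0.657 0.469
v -3.442 -0.83 0.601
v -3.453 -0.981 0.788
v -3.371 -1.081 0.991
v -3.214 -1.108 1.171
v -3.012 -1.059 1.291
v 0.51 -2.648 0.454
v -0.324 -1.619 1.688
v -0.553 -2.02 -0.787
v -1.386 -0.991 0.447
v 1.086 -1.989 0.293
v 0.253 -0.96 1.527
v 0.024 -1.361 -0.948
v -0.81 -0.332 0.286
v 0.625 1.251 -1.63
v 1.043 1.8 -1.625
v 1.234 1.638 -0.004
v 0.815 1.089 -0.01
v 0.803 1.916 -1.585
v 0.994 1.754 0.036
v 0.536 1.931 -1.552
v 0.727 1.769 0.069
v 0.283 1.842 -1.531
v 0.474 1.68 0.09
v 0.081 1.663 -1.525
v 0.272 1.502 0.096
v -0.037 1.422 -1.535
v 0.154 1.26 0.085
v -0.055 1.154 -1.56
v 0.136 0.993 0.061
v 0.03 0.902 -1.595
v 0.221 0.74 0.026
v 0.206 0.702 -1.636
v 0.397 0.54 -0.015
v 0.446 0.586 -1.676
v 0.637 0.424 -0.055
v 0.713 0.571 -1.709
v 0.904 0.409 -0.088
v 0.966 0.66 -1.73
v 1.157 0.498 -0.109
v 1.168 0.838 -1.736
v 1.359 0.677 -0.115
v 1.286 1.08 -1.725
v 1.477 0.918 -0.105
v 1.304 1.347 -1.701
v 1.495 1.186 -0.08
v 1.219 1.6 -1.666
v 1.41 1.438 -0.045
v -3.079 -1.481 -2.956
v -2.526 -1.823 -2.724
v -2.941 -0.599 -1.984
v -2.393 -1.533 -3.006
v -2.521 -1.223 -3.27
v -2.863 -1.012 -3.413
v -3.287 -0.98 -3.382
v -3.631 -1.139 -3.188
v -3.765 -1.43 -2.906
v -3.637 -1.74 -2.643
v -3.295 -1.951 -2.499
v -2.871 -1.983 -2.53
f 1 12 6
f 1 6 2
f 1 2 8
f 1 8 11
f 1 11 12
f 2 6 10
f 6 12 5
f 12 11 3
f 11 8 7
f 8 2 9
f 4 10 5
f 4 5 3
f 4 3 7
f 4 7 9
f 4 9 10
f 5 10 6
f 3 5 12
f 7 3 11
f 9 7 8
f 10 9 2
f 14 13 16
f 14 16 15
f 16 13 17
f 16 17 15
f 17 13 18
f 17 18 15
f 18 13 19
f 18 19 15
f 19 13 20
f 19 20 15
f 20 13 21
f 20 21 15
f 21 13 22
f 21 22 15
f 22 13 23
f 22 23 15
f 23 13 24
f 23 24 15
f 24 13 25
f 24 25 15
f 25 13 26
f 25 26 15
f 26 13 27
f 26 27 15
f 27 13 28
f 27 28 15
f 28 13 14
f 28 14 15
f 30 32 29
f 33 30 29
f 29 32 31
f 31 33 29
f 30 36 32
f 34 30 33
f 34 36 30
f 32 36 31
f 35 33 31
f 31 36 35
f 35 34 33
f 36 34 35
f 38 37 41
f 38 41 39
f 39 41 42
f 39 42 40
f 41 37 43
f 41 43 42
f 42 43 44
f 42 44 40
f 43 37 45
f 43 45 44
f 44 45 46
f 44 46 40
f 45 37 47
f 45 47 46
f 46 47 48
f 46 48 40
f 47 37 49
f 47 49 48
f 48 49 50
f 48 50 40
f 49 37 51
f 49 51 50
f 50 51 52
f 50 52 40
f 51 37 53
f 51 53 52
f 52 53 54
f 52 54 40
f 53 37 55
f 53 55 54
f 54 55 56
f 54 56 40
f 55 37 57
f 55 57 56
f 56 57 58
f 56 58 40
f 57 37 59
f 57 59 58
f 58 59 60
f 58 60 40
f 59 37 61
f 59 61 60
f 60 61 62
f 60 62 40
f 61 37 63
f 61 63 62
f 62 63 64
f 62 64 40
f 63 37 65
f 63 65 64
f 64 65 66
f 64 66 40
f 65 37 67
f 65 67 66
f 66 67 68
f 66 68 40
f 67 37 69
f 67 69 68
f 68 69 70
f 68 70 40
f 69 37 38
f 69 38 70
f 70 38 39
f 70 39 40
f 72 71 74
f 72 74 73
f 74 71 75
f 74 75 73
f 75 71 76
f 75 76 73
f 76 71 77
f 76 77 73
f 77 71 78
f 77 78 73
f 78 71 79
f 78 79 73
f 79 71 80
f 79 80 73
f 80 71 81
f 80 81 73
f 81 71 82
f 81 82 73
f 82 71 72
f 82 72 73



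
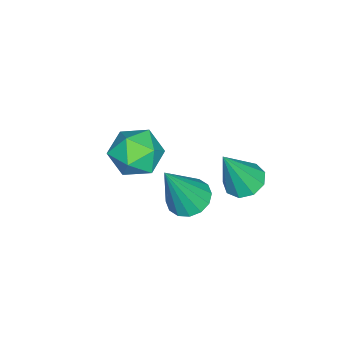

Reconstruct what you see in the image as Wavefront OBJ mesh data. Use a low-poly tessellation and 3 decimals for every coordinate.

v -0.415 0.376 -1.751
v 0.111 -0.019 -2.067
v 0.235 -0.136 -0.029
v 0.272 0.447 -1.989
v 0.111 0.88 -1.799
v -0.295 1.078 -1.587
v -0.758 0.947 -1.451
v -1.06 0.549 -1.456
v -1.06 0.071 -1.598
v -0.758 -0.265 -1.812
v -0.296 -0.3 -1.997
v 1.845 -0.656 -0.759
v 2.36 -1.096 -1.082
v 2.635 -1.144 1.159
v 2.526 -0.746 -1.061
v 2.509 -0.371 -0.96
v 2.315 -0.073 -0.804
v 1.995 0.068 -0.636
v 1.634 0.016 -0.501
v 1.331 -0.217 -0.435
v 1.165 -0.567 -0.456
v 1.181 -0.942 -0.558
v 1.376 -1.24 -0.713
v 1.696 -1.381 -0.881
v 2.056 -1.329 -1.016
v -0.999 -2.549 -1.87
v -0.027 -2.619 -2.136
v -0.973 -4.101 -1.364
v -0.001 -4.171 -1.63
v -0.27 -3.593 -0.847
v -0.286 -2.633 -1.16
v -0.714 -4.087 -2.34
v -0.73 -3.127 -2.653
v 0.149 -3.569 -2.426
v 0.423 -3.264 -1.504
v -1.423 -3.456 -1.996
v -1.149 -3.151 -1.074
f 2 1 4
f 2 4 3
f 4 1 5
f 4 5 3
f 5 1 6
f 5 6 3
f 6 1 7
f 6 7 3
f 7 1 8
f 7 8 3
f 8 1 9
f 8 9 3
f 9 1 10
f 9 10 3
f 10 1 11
f 10 11 3
f 11 1 2
f 11 2 3
f 13 12 15
f 13 15 14
f 15 12 16
f 15 16 14
f 16 12 17
f 16 17 14
f 17 12 18
f 17 18 14
f 18 12 19
f 18 19 14
f 19 12 20
f 19 20 14
f 20 12 21
f 20 21 14
f 21 12 22
f 21 22 14
f 22 12 23
f 22 23 14
f 23 12 24
f 23 24 14
f 24 12 25
f 24 25 14
f 25 12 13
f 25 13 14
f 26 37 31
f 26 31 27
f 26 27 33
f 26 33 36
f 26 36 37
f 27 31 35
f 31 37 30
f 37 36 28
f 36 33 32
f 33 27 34
f 29 35 30
f 29 30 28
f 29 28 32
f 29 32 34
f 29 34 35
f 30 35 31
f 28 30 37
f 32 28 36
f 34 32 33
f 35 34 27



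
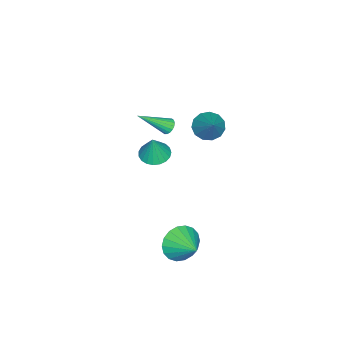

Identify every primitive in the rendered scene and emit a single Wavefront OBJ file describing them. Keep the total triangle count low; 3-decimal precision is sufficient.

v -2.832 -1.962 -0.735
v -2.231 -1.35 -0.935
v -2.408 -1.878 0.795
v -2.527 -1.147 -0.864
v -2.875 -1.083 -0.771
v -3.216 -1.172 -0.672
v -3.49 -1.398 -0.583
v -3.651 -1.72 -0.521
v -3.67 -2.085 -0.496
v -3.544 -2.428 -0.512
v -3.295 -2.691 -0.567
v -2.966 -2.827 -0.651
v -2.614 -2.814 -0.749
v -2.299 -2.654 -0.845
v -2.077 -2.373 -0.922
v -1.985 -2.022 -0.966
v -2.04 -1.66 -0.971
v -4.325 0.48 1.33
v -3.624 0.017 0.98
v -3.015 1.36 2.79
v -3.643 0.464 0.728
v -3.878 0.915 0.667
v -4.256 1.228 0.817
v -4.655 1.304 1.129
v -4.95 1.118 1.506
v -5.046 0.729 1.826
v -4.913 0.262 1.989
v -4.594 -0.137 1.943
v -4.189 -0.339 1.702
v -3.827 -0.282 1.343
v 2.638 2.239 -1.887
v 3.279 2.3 -2.779
v 3.402 3.481 -1.253
v 2.902 2.59 -2.895
v 2.473 2.811 -2.811
v 2.077 2.919 -2.545
v 1.792 2.891 -2.148
v 1.675 2.735 -1.699
v 1.748 2.48 -1.287
v 1.998 2.178 -0.994
v 2.374 1.887 -0.878
v 2.803 1.666 -0.962
v 3.199 1.559 -1.229
v 3.484 1.586 -1.626
v 3.602 1.742 -2.074
v 3.528 1.997 -2.486
v -1.483 -0.488 3.204
v -1.184 -0.095 3.33
v -0.397 -1.712 4.456
v -1.35 -0.084 3.484
v -1.542 -0.153 3.583
v -1.723 -0.288 3.607
v -1.856 -0.464 3.551
v -1.915 -0.644 3.427
v -1.888 -0.793 3.258
v -1.782 -0.882 3.078
v -1.616 -0.893 2.924
v -1.424 -0.824 2.825
v -1.243 -0.688 2.801
v -1.111 -0.513 2.857
v -1.051 -0.333 2.981
v -1.078 -0.184 3.15
f 2 1 4
f 2 4 3
f 4 1 5
f 4 5 3
f 5 1 6
f 5 6 3
f 6 1 7
f 6 7 3
f 7 1 8
f 7 8 3
f 8 1 9
f 8 9 3
f 9 1 10
f 9 10 3
f 10 1 11
f 10 11 3
f 11 1 12
f 11 12 3
f 12 1 13
f 12 13 3
f 13 1 14
f 13 14 3
f 14 1 15
f 14 15 3
f 15 1 16
f 15 16 3
f 16 1 17
f 16 17 3
f 17 1 2
f 17 2 3
f 19 18 21
f 19 21 20
f 21 18 22
f 21 22 20
f 22 18 23
f 22 23 20
f 23 18 24
f 23 24 20
f 24 18 25
f 24 25 20
f 25 18 26
f 25 26 20
f 26 18 27
f 26 27 20
f 27 18 28
f 27 28 20
f 28 18 29
f 28 29 20
f 29 18 30
f 29 30 20
f 30 18 19
f 30 19 20
f 32 31 34
f 32 34 33
f 34 31 35
f 34 35 33
f 35 31 36
f 35 36 33
f 36 31 37
f 36 37 33
f 37 31 38
f 37 38 33
f 38 31 39
f 38 39 33
f 39 31 40
f 39 40 33
f 40 31 41
f 40 41 33
f 41 31 42
f 41 42 33
f 42 31 43
f 42 43 33
f 43 31 44
f 43 44 33
f 44 31 45
f 44 45 33
f 45 31 46
f 45 46 33
f 46 31 32
f 46 32 33
f 48 47 50
f 48 50 49
f 50 47 51
f 50 51 49
f 51 47 52
f 51 52 49
f 52 47 53
f 52 53 49
f 53 47 54
f 53 54 49
f 54 47 55
f 54 55 49
f 55 47 56
f 55 56 49
f 56 47 57
f 56 57 49
f 57 47 58
f 57 58 49
f 58 47 59
f 58 59 49
f 59 47 60
f 59 60 49
f 60 47 61
f 60 61 49
f 61 47 62
f 61 62 49
f 62 47 48
f 62 48 49



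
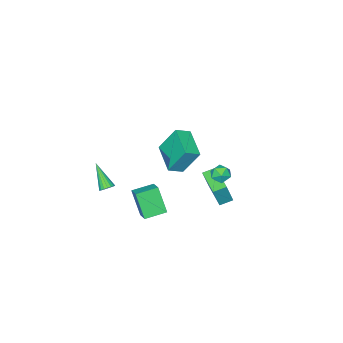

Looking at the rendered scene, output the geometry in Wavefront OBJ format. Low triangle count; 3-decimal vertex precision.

v 4.153 -1.216 -0.87
v 4.651 -1.363 -0.894
v 3.807 -2.604 0.47
v 4.653 -1.203 -0.728
v 4.556 -1.045 -0.589
v 4.379 -0.921 -0.506
v 4.157 -0.855 -0.495
v 3.935 -0.861 -0.559
v 3.755 -0.937 -0.684
v 3.655 -1.068 -0.846
v 3.653 -1.229 -1.012
v 3.75 -1.387 -1.151
v 3.927 -1.511 -1.234
v 4.148 -1.577 -1.245
v 4.371 -1.571 -1.181
v 4.55 -1.495 -1.056
v 0.315 -0.385 -4.724
v 0.173 -1.336 -2.971
v 0.82 0.554 -4.174
v 0.678 -0.397 -2.42
v 1.662 -0.983 -4.94
v 1.52 -1.934 -3.186
v 2.167 -0.044 -4.389
v 2.025 -0.995 -2.636
v -1.794 3.466 -0.434
v -1.17 3.257 -0.104
v -1.99 2.343 -0.776
v -1.366 2.134 -0.446
v -1.94 2.351 -0.041
v -1.82 3.046 0.17
v -1.34 2.554 -1.05
v -1.22 3.249 -0.839
v -0.89 2.694 -0.485
v -1.26 2.568 0.138
v -1.9 3.032 -1.018
v -2.27 2.906 -0.395
v -3.972 0.604 -3.983
v -3.396 0.578 -2.331
v -3.131 2.41 -4.248
v -2.555 2.384 -2.596
v -3.185 0.196 -4.264
v -2.609 0.17 -2.612
v -2.344 2.002 -4.529
v -1.768 1.976 -2.877
v 0.794 2.549 4.845
v 1.691 2.217 5.303
v 1.716 4.315 4.322
v 2.612 3.983 4.78
v 1.388 1.717 3.08
v 2.284 1.385 3.538
v 2.309 3.483 2.557
v 3.206 3.151 3.015
f 2 1 4
f 2 4 3
f 4 1 5
f 4 5 3
f 5 1 6
f 5 6 3
f 6 1 7
f 6 7 3
f 7 1 8
f 7 8 3
f 8 1 9
f 8 9 3
f 9 1 10
f 9 10 3
f 10 1 11
f 10 11 3
f 11 1 12
f 11 12 3
f 12 1 13
f 12 13 3
f 13 1 14
f 13 14 3
f 14 1 15
f 14 15 3
f 15 1 16
f 15 16 3
f 16 1 2
f 16 2 3
f 18 20 17
f 21 18 17
f 17 20 19
f 19 21 17
f 18 24 20
f 22 18 21
f 22 24 18
f 20 24 19
f 23 21 19
f 19 24 23
f 23 22 21
f 24 22 23
f 25 36 30
f 25 30 26
f 25 26 32
f 25 32 35
f 25 35 36
f 26 30 34
f 30 36 29
f 36 35 27
f 35 32 31
f 32 26 33
f 28 34 29
f 28 29 27
f 28 27 31
f 28 31 33
f 28 33 34
f 29 34 30
f 27 29 36
f 31 27 35
f 33 31 32
f 34 33 26
f 38 40 37
f 41 38 37
f 37 40 39
f 39 41 37
f 38 44 40
f 42 38 41
f 42 44 38
f 40 44 39
f 43 41 39
f 39 44 43
f 43 42 41
f 44 42 43
f 46 48 45
f 49 46 45
f 45 48 47
f 47 49 45
f 46 52 48
f 50 46 49
f 50 52 46
f 48 52 47
f 51 49 47
f 47 52 51
f 51 50 49
f 52 50 51



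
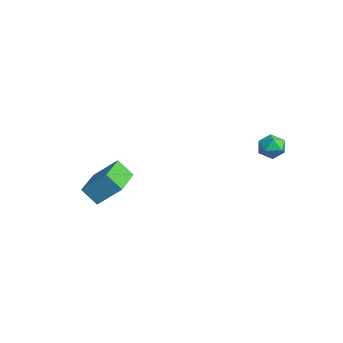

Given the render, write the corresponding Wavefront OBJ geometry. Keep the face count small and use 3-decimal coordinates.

v 1.66 1.617 3.889
v 1.892 1.913 4.473
v 2.708 1.587 3.487
v 2.94 1.883 4.071
v 2.697 1.233 4.084
v 2.05 1.251 4.333
v 2.55 2.249 3.627
v 1.903 2.267 3.876
v 2.442 2.303 4.311
v 2.533 1.676 4.593
v 2.067 1.824 3.367
v 2.158 1.197 3.649
v -2.079 -4.522 -0.526
v -2.643 -5.026 0.245
v -3.611 -3.273 -0.831
v -4.175 -3.776 -0.059
v -1.505 -3.564 0.519
v -2.069 -4.067 1.291
v -3.037 -2.314 0.215
v -3.601 -2.818 0.986
f 1 12 6
f 1 6 2
f 1 2 8
f 1 8 11
f 1 11 12
f 2 6 10
f 6 12 5
f 12 11 3
f 11 8 7
f 8 2 9
f 4 10 5
f 4 5 3
f 4 3 7
f 4 7 9
f 4 9 10
f 5 10 6
f 3 5 12
f 7 3 11
f 9 7 8
f 10 9 2
f 14 16 13
f 17 14 13
f 13 16 15
f 15 17 13
f 14 20 16
f 18 14 17
f 18 20 14
f 16 20 15
f 19 17 15
f 15 20 19
f 19 18 17
f 20 18 19



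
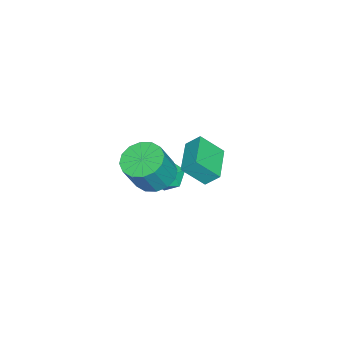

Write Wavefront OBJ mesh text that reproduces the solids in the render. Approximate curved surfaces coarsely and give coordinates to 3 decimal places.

v -2.474 -3.558 -2.317
v -1.823 -2.719 -2.448
v -1.055 -3.063 -0.834
v -1.706 -3.902 -0.703
v -2.27 -2.515 -2.192
v -1.502 -2.859 -0.578
v -2.772 -2.591 -1.969
v -2.003 -2.935 -0.356
v -3.193 -2.926 -1.84
v -2.425 -3.269 -0.226
v -3.422 -3.43 -1.838
v -2.654 -3.774 -0.224
v -3.397 -3.969 -1.965
v -2.629 -4.312 -0.351
v -3.125 -4.397 -2.186
v -2.357 -4.741 -0.572
v -2.678 -4.601 -2.442
v -1.91 -4.945 -0.828
v -2.177 -4.525 -2.664
v -1.408 -4.869 -1.051
v -1.755 -4.191 -2.794
v -0.987 -4.534 -1.18
v -1.526 -3.686 -2.796
v -0.758 -4.03 -1.182
v -1.551 -3.148 -2.669
v -0.783 -3.491 -1.055
v 0.067 -0.105 1.99
v 0.405 -1.069 2.976
v -0.008 0.53 2.637
v 0.329 -0.434 3.623
v 1.771 0.294 1.797
v 2.108 -0.67 2.783
v 1.695 0.929 2.444
v 2.033 -0.035 3.43
v -2.864 -2.513 -3.22
v -2.351 -3.247 -2.988
v -4.109 -3.293 -2.932
v -3.596 -4.027 -2.7
v -3.599 -3.275 -2.161
v -2.829 -2.793 -2.339
v -3.631 -3.747 -3.581
v -2.861 -3.265 -3.759
v -2.824 -4.01 -3.211
v -2.805 -3.718 -2.333
v -3.655 -2.822 -3.587
v -3.636 -2.53 -2.709
f 2 1 5
f 2 5 3
f 3 5 6
f 3 6 4
f 5 1 7
f 5 7 6
f 6 7 8
f 6 8 4
f 7 1 9
f 7 9 8
f 8 9 10
f 8 10 4
f 9 1 11
f 9 11 10
f 10 11 12
f 10 12 4
f 11 1 13
f 11 13 12
f 12 13 14
f 12 14 4
f 13 1 15
f 13 15 14
f 14 15 16
f 14 16 4
f 15 1 17
f 15 17 16
f 16 17 18
f 16 18 4
f 17 1 19
f 17 19 18
f 18 19 20
f 18 20 4
f 19 1 21
f 19 21 20
f 20 21 22
f 20 22 4
f 21 1 23
f 21 23 22
f 22 23 24
f 22 24 4
f 23 1 25
f 23 25 24
f 24 25 26
f 24 26 4
f 25 1 2
f 25 2 26
f 26 2 3
f 26 3 4
f 28 30 27
f 31 28 27
f 27 30 29
f 29 31 27
f 28 34 30
f 32 28 31
f 32 34 28
f 30 34 29
f 33 31 29
f 29 34 33
f 33 32 31
f 34 32 33
f 35 46 40
f 35 40 36
f 35 36 42
f 35 42 45
f 35 45 46
f 36 40 44
f 40 46 39
f 46 45 37
f 45 42 41
f 42 36 43
f 38 44 39
f 38 39 37
f 38 37 41
f 38 41 43
f 38 43 44
f 39 44 40
f 37 39 46
f 41 37 45
f 43 41 42
f 44 43 36



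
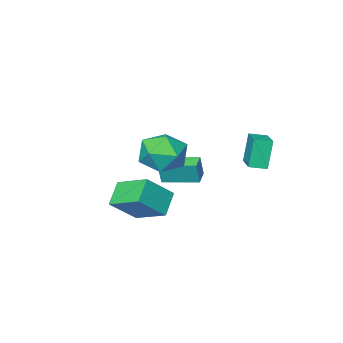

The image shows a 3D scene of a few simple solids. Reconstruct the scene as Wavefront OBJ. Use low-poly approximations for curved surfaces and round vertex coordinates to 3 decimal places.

v -4.345 1.601 0.311
v -4.75 1.399 1.751
v -3.675 2.935 0.686
v -4.079 2.734 2.127
v -3.641 1.206 0.453
v -4.045 1.005 1.894
v -2.97 2.541 0.829
v -3.375 2.339 2.269
v -0.918 0.776 0.695
v -0.321 1.2 1.618
v -0.299 -0.98 1.102
v 0.298 -0.556 2.025
v -0.88 -0.572 2.042
v -1.262 0.513 1.79
v 0.642 -0.293 0.93
v 0.26 0.792 0.678
v 0.643 0.539 1.763
v -0.298 0.367 2.45
v -0.322 -0.147 0.27
v -1.263 -0.319 0.957
v 0.345 -0.334 -1.237
v -0.13 1.227 -0.5
v 1.148 0.286 -2.033
v 0.673 1.847 -1.297
v 1.567 -0.487 -0.123
v 1.092 1.074 0.613
v 2.37 0.133 -0.92
v 1.895 1.694 -0.183
v -3.898 -2.173 -1.857
v -3.691 -2.148 -0.757
v -3.288 -1.566 -1.985
v -3.081 -1.541 -0.885
v -2.699 -3.419 -2.055
v -2.492 -3.394 -0.955
v -2.089 -2.812 -2.183
v -1.882 -2.787 -1.083
f 2 4 1
f 5 2 1
f 1 4 3
f 3 5 1
f 2 8 4
f 6 2 5
f 6 8 2
f 4 8 3
f 7 5 3
f 3 8 7
f 7 6 5
f 8 6 7
f 9 20 14
f 9 14 10
f 9 10 16
f 9 16 19
f 9 19 20
f 10 14 18
f 14 20 13
f 20 19 11
f 19 16 15
f 16 10 17
f 12 18 13
f 12 13 11
f 12 11 15
f 12 15 17
f 12 17 18
f 13 18 14
f 11 13 20
f 15 11 19
f 17 15 16
f 18 17 10
f 22 24 21
f 25 22 21
f 21 24 23
f 23 25 21
f 22 28 24
f 26 22 25
f 26 28 22
f 24 28 23
f 27 25 23
f 23 28 27
f 27 26 25
f 28 26 27
f 30 32 29
f 33 30 29
f 29 32 31
f 31 33 29
f 30 36 32
f 34 30 33
f 34 36 30
f 32 36 31
f 35 33 31
f 31 36 35
f 35 34 33
f 36 34 35



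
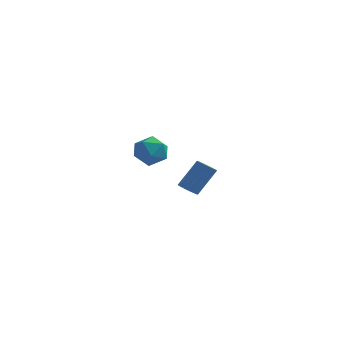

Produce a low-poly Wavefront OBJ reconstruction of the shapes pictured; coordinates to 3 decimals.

v 2.404 2.859 -3.481
v 2.772 3.225 -3.873
v 3.583 4.126 -2.27
v 3.216 3.761 -1.879
v 2.49 3.401 -3.83
v 3.301 4.303 -2.227
v 2.184 3.433 -3.693
v 2.995 4.335 -2.09
v 1.937 3.311 -3.499
v 2.748 4.212 -1.896
v 1.816 3.067 -3.301
v 2.627 3.969 -1.698
v 1.852 2.768 -3.151
v 2.663 3.67 -1.548
v 2.037 2.494 -3.09
v 2.848 3.395 -1.487
v 2.319 2.317 -3.133
v 3.13 3.219 -1.53
v 2.625 2.285 -3.27
v 3.436 3.187 -1.667
v 2.872 2.408 -3.464
v 3.683 3.309 -1.861
v 2.993 2.651 -3.662
v 3.804 3.553 -2.059
v 2.957 2.95 -3.812
v 3.768 3.852 -2.209
v 2.528 -3.168 2.97
v 3.237 -2.923 2.248
v 1.963 -4.417 1.992
v 2.672 -4.172 1.27
v 2.974 -4.585 2.176
v 3.323 -3.813 2.781
v 1.877 -3.527 1.459
v 2.226 -2.755 2.064
v 2.834 -3.144 1.314
v 3.512 -3.798 1.757
v 1.688 -3.542 2.483
v 2.366 -4.196 2.926
f 2 1 5
f 2 5 3
f 3 5 6
f 3 6 4
f 5 1 7
f 5 7 6
f 6 7 8
f 6 8 4
f 7 1 9
f 7 9 8
f 8 9 10
f 8 10 4
f 9 1 11
f 9 11 10
f 10 11 12
f 10 12 4
f 11 1 13
f 11 13 12
f 12 13 14
f 12 14 4
f 13 1 15
f 13 15 14
f 14 15 16
f 14 16 4
f 15 1 17
f 15 17 16
f 16 17 18
f 16 18 4
f 17 1 19
f 17 19 18
f 18 19 20
f 18 20 4
f 19 1 21
f 19 21 20
f 20 21 22
f 20 22 4
f 21 1 23
f 21 23 22
f 22 23 24
f 22 24 4
f 23 1 25
f 23 25 24
f 24 25 26
f 24 26 4
f 25 1 2
f 25 2 26
f 26 2 3
f 26 3 4
f 27 38 32
f 27 32 28
f 27 28 34
f 27 34 37
f 27 37 38
f 28 32 36
f 32 38 31
f 38 37 29
f 37 34 33
f 34 28 35
f 30 36 31
f 30 31 29
f 30 29 33
f 30 33 35
f 30 35 36
f 31 36 32
f 29 31 38
f 33 29 37
f 35 33 34
f 36 35 28



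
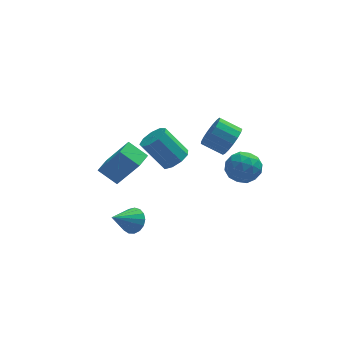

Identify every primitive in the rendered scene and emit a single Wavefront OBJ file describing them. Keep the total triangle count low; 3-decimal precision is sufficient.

v 2.964 -2.189 3.029
v 3.837 -2.47 2.72
v 2.723 -3.61 3.64
v 3.596 -3.891 3.331
v 3.521 -3.242 4.045
v 3.67 -2.364 3.667
v 2.89 -3.716 2.693
v 3.039 -2.838 2.315
v 3.791 -3.413 2.512
v 4.181 -3.121 3.348
v 2.379 -2.959 3.012
v 2.769 -2.667 3.848
v 3.422 -2.205 2.821
v 3.138 -3.875 3.539
v 3.094 -3.494 3.958
v 3.607 -3.659 3.777
v 3.323 -2.143 3.378
v 3.836 -2.307 3.196
v 3.651 -2.762 3.975
v 2.724 -3.773 3.164
v 3.237 -3.937 2.982
v 2.953 -2.421 2.583
v 3.466 -2.586 2.402
v 2.909 -3.318 2.385
v 3.908 -2.924 2.517
v 3.766 -3.76 2.876
v 3.351 -3.657 2.501
v 3.439 -3.141 2.279
v 4.137 -2.752 3.009
v 3.995 -3.587 3.367
v 3.951 -3.206 3.787
v 4.039 -2.69 3.565
v 4.11 -3.307 2.886
v 2.565 -2.493 2.993
v 2.423 -3.328 3.351
v 2.521 -3.39 2.795
v 2.609 -2.874 2.573
v 2.794 -2.32 3.484
v 2.652 -3.156 3.843
v 3.121 -2.939 4.081
v 3.209 -2.423 3.859
v 2.45 -2.773 3.474
v -1.879 -1.3 -1.811
v -1.319 -1.691 -1.434
v -3.001 -1.96 -0.829
v -1.345 -1.369 -1.246
v -1.493 -1.031 -1.188
v -1.729 -0.755 -1.273
v -2 -0.604 -1.48
v -2.243 -0.612 -1.763
v -2.403 -0.777 -2.058
v -2.443 -1.063 -2.295
v -2.353 -1.402 -2.421
v -2.155 -1.718 -2.408
v -1.894 -1.939 -2.258
v -1.629 -2.013 -2.005
v -1.422 -1.923 -1.708
v 0.854 3.088 -0.949
v 1.552 3.352 -0.522
v 0.445 3.855 0.977
v -0.254 3.592 0.549
v 1.329 3.796 -0.836
v 0.221 4.3 0.662
v 0.883 3.909 -1.203
v -0.224 4.413 0.295
v 0.424 3.638 -1.452
v -0.683 4.142 0.047
v 0.166 3.11 -1.465
v -0.942 3.613 0.034
v 0.229 2.571 -1.237
v -0.878 3.075 0.262
v 0.585 2.275 -0.874
v -0.522 2.778 0.624
v 1.067 2.359 -0.547
v -0.041 2.862 0.952
v 1.448 2.784 -0.408
v 0.341 3.288 1.091
v 3.556 1.639 1.335
v 4.085 1.86 2.08
v 3.033 2.322 2.69
v 2.504 2.101 1.945
v 4.099 2.23 1.825
v 3.047 2.692 2.434
v 3.989 2.465 1.457
v 2.937 2.926 2.066
v 3.779 2.51 1.061
v 2.728 2.972 1.671
v 3.519 2.356 0.728
v 2.467 2.818 1.338
v 3.267 2.038 0.535
v 2.215 2.499 1.144
v 3.081 1.628 0.524
v 2.029 2.09 1.134
v 3.004 1.221 0.7
v 1.952 1.683 1.309
v 3.053 0.91 1.021
v 2.002 1.371 1.63
v 3.218 0.766 1.414
v 2.166 1.227 2.023
v 3.46 0.822 1.789
v 2.408 1.283 2.398
v 3.724 1.065 2.06
v 2.672 1.527 2.67
v 3.949 1.44 2.165
v 2.898 1.901 2.775
v -3.211 2.735 -1.08
v -2.1 2.215 0.698
v -2.662 3.709 -1.138
v -1.551 3.189 0.64
v -2.289 2.171 -1.82
v -1.178 1.651 -0.042
v -1.74 3.145 -1.878
v -0.629 2.625 -0.1
f 1 38 17
f 38 12 41
f 17 41 6
f 38 41 17
f 1 17 13
f 17 6 18
f 13 18 2
f 17 18 13
f 1 13 22
f 13 2 23
f 22 23 8
f 13 23 22
f 1 22 34
f 22 8 37
f 34 37 11
f 22 37 34
f 1 34 38
f 34 11 42
f 38 42 12
f 34 42 38
f 2 18 29
f 18 6 32
f 29 32 10
f 18 32 29
f 6 41 19
f 41 12 40
f 19 40 5
f 41 40 19
f 12 42 39
f 42 11 35
f 39 35 3
f 42 35 39
f 11 37 36
f 37 8 24
f 36 24 7
f 37 24 36
f 8 23 28
f 23 2 25
f 28 25 9
f 23 25 28
f 4 30 16
f 30 10 31
f 16 31 5
f 30 31 16
f 4 16 14
f 16 5 15
f 14 15 3
f 16 15 14
f 4 14 21
f 14 3 20
f 21 20 7
f 14 20 21
f 4 21 26
f 21 7 27
f 26 27 9
f 21 27 26
f 4 26 30
f 26 9 33
f 30 33 10
f 26 33 30
f 5 31 19
f 31 10 32
f 19 32 6
f 31 32 19
f 3 15 39
f 15 5 40
f 39 40 12
f 15 40 39
f 7 20 36
f 20 3 35
f 36 35 11
f 20 35 36
f 9 27 28
f 27 7 24
f 28 24 8
f 27 24 28
f 10 33 29
f 33 9 25
f 29 25 2
f 33 25 29
f 44 43 46
f 44 46 45
f 46 43 47
f 46 47 45
f 47 43 48
f 47 48 45
f 48 43 49
f 48 49 45
f 49 43 50
f 49 50 45
f 50 43 51
f 50 51 45
f 51 43 52
f 51 52 45
f 52 43 53
f 52 53 45
f 53 43 54
f 53 54 45
f 54 43 55
f 54 55 45
f 55 43 56
f 55 56 45
f 56 43 57
f 56 57 45
f 57 43 44
f 57 44 45
f 59 58 62
f 59 62 60
f 60 62 63
f 60 63 61
f 62 58 64
f 62 64 63
f 63 64 65
f 63 65 61
f 64 58 66
f 64 66 65
f 65 66 67
f 65 67 61
f 66 58 68
f 66 68 67
f 67 68 69
f 67 69 61
f 68 58 70
f 68 70 69
f 69 70 71
f 69 71 61
f 70 58 72
f 70 72 71
f 71 72 73
f 71 73 61
f 72 58 74
f 72 74 73
f 73 74 75
f 73 75 61
f 74 58 76
f 74 76 75
f 75 76 77
f 75 77 61
f 76 58 59
f 76 59 77
f 77 59 60
f 77 60 61
f 79 78 82
f 79 82 80
f 80 82 83
f 80 83 81
f 82 78 84
f 82 84 83
f 83 84 85
f 83 85 81
f 84 78 86
f 84 86 85
f 85 86 87
f 85 87 81
f 86 78 88
f 86 88 87
f 87 88 89
f 87 89 81
f 88 78 90
f 88 90 89
f 89 90 91
f 89 91 81
f 90 78 92
f 90 92 91
f 91 92 93
f 91 93 81
f 92 78 94
f 92 94 93
f 93 94 95
f 93 95 81
f 94 78 96
f 94 96 95
f 95 96 97
f 95 97 81
f 96 78 98
f 96 98 97
f 97 98 99
f 97 99 81
f 98 78 100
f 98 100 99
f 99 100 101
f 99 101 81
f 100 78 102
f 100 102 101
f 101 102 103
f 101 103 81
f 102 78 104
f 102 104 103
f 103 104 105
f 103 105 81
f 104 78 79
f 104 79 105
f 105 79 80
f 105 80 81
f 107 109 106
f 110 107 106
f 106 109 108
f 108 110 106
f 107 113 109
f 111 107 110
f 111 113 107
f 109 113 108
f 112 110 108
f 108 113 112
f 112 111 110
f 113 111 112

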